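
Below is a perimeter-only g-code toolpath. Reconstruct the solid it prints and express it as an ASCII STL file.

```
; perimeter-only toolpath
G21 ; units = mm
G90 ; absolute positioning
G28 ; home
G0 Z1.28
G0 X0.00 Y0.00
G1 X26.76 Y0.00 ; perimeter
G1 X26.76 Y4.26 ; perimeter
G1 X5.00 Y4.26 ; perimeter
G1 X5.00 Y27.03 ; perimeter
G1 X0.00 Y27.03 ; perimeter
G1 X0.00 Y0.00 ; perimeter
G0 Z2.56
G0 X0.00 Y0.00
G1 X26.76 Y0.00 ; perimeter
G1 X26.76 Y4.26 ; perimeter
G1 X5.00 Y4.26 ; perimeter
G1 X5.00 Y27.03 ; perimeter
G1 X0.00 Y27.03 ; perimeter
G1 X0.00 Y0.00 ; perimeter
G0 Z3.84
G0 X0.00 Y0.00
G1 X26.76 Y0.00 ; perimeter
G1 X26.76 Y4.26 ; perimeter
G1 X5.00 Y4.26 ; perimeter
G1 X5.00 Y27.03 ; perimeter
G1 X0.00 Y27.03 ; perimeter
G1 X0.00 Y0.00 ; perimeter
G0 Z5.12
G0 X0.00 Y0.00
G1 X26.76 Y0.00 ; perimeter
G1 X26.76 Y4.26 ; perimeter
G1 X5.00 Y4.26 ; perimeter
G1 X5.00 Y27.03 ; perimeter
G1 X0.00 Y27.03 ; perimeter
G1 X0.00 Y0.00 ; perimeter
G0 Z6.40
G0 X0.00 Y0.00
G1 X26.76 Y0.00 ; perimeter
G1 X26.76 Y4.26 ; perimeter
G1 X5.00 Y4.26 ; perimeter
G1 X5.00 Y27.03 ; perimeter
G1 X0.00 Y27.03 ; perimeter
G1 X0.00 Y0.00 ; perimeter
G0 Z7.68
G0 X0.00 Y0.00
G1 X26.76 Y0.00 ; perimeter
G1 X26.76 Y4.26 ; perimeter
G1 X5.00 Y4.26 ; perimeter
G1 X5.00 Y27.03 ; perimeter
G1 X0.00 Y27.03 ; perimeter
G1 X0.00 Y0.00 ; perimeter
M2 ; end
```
solid part
  facet normal 0.0000 0.0000 -1.0000
    outer loop
      vertex 26.76 4.26 0.00
      vertex 26.76 0.00 0.00
      vertex 0.00 0.00 0.00
    endloop
  endfacet
  facet normal 0.0000 0.0000 -1.0000
    outer loop
      vertex 5.00 4.26 0.00
      vertex 26.76 4.26 0.00
      vertex 0.00 0.00 0.00
    endloop
  endfacet
  facet normal 0.0000 0.0000 -1.0000
    outer loop
      vertex 5.00 27.03 0.00
      vertex 5.00 4.26 0.00
      vertex 0.00 0.00 0.00
    endloop
  endfacet
  facet normal 0.0000 0.0000 -1.0000
    outer loop
      vertex 0.00 27.03 0.00
      vertex 5.00 27.03 0.00
      vertex 0.00 0.00 0.00
    endloop
  endfacet
  facet normal 0.0000 0.0000 1.0000
    outer loop
      vertex 0.00 0.00 7.68
      vertex 26.76 0.00 7.68
      vertex 26.76 4.26 7.68
    endloop
  endfacet
  facet normal 0.0000 0.0000 1.0000
    outer loop
      vertex 0.00 0.00 7.68
      vertex 26.76 4.26 7.68
      vertex 5.00 4.26 7.68
    endloop
  endfacet
  facet normal 0.0000 0.0000 1.0000
    outer loop
      vertex 0.00 0.00 7.68
      vertex 5.00 4.26 7.68
      vertex 5.00 27.03 7.68
    endloop
  endfacet
  facet normal 0.0000 0.0000 1.0000
    outer loop
      vertex 0.00 0.00 7.68
      vertex 5.00 27.03 7.68
      vertex 0.00 27.03 7.68
    endloop
  endfacet
  facet normal 0.0000 -1.0000 0.0000
    outer loop
      vertex 0.00 0.00 0.00
      vertex 26.76 0.00 0.00
      vertex 26.76 0.00 7.68
    endloop
  endfacet
  facet normal 0.0000 -1.0000 0.0000
    outer loop
      vertex 0.00 0.00 0.00
      vertex 26.76 0.00 7.68
      vertex 0.00 0.00 7.68
    endloop
  endfacet
  facet normal 1.0000 0.0000 0.0000
    outer loop
      vertex 26.76 0.00 0.00
      vertex 26.76 4.26 0.00
      vertex 26.76 4.26 7.68
    endloop
  endfacet
  facet normal 1.0000 0.0000 0.0000
    outer loop
      vertex 26.76 0.00 0.00
      vertex 26.76 4.26 7.68
      vertex 26.76 0.00 7.68
    endloop
  endfacet
  facet normal 0.0000 1.0000 0.0000
    outer loop
      vertex 26.76 4.26 0.00
      vertex 5.00 4.26 0.00
      vertex 5.00 4.26 7.68
    endloop
  endfacet
  facet normal 0.0000 1.0000 0.0000
    outer loop
      vertex 26.76 4.26 0.00
      vertex 5.00 4.26 7.68
      vertex 26.76 4.26 7.68
    endloop
  endfacet
  facet normal 1.0000 0.0000 0.0000
    outer loop
      vertex 5.00 4.26 0.00
      vertex 5.00 27.03 0.00
      vertex 5.00 27.03 7.68
    endloop
  endfacet
  facet normal 1.0000 0.0000 0.0000
    outer loop
      vertex 5.00 4.26 0.00
      vertex 5.00 27.03 7.68
      vertex 5.00 4.26 7.68
    endloop
  endfacet
  facet normal 0.0000 1.0000 0.0000
    outer loop
      vertex 5.00 27.03 0.00
      vertex 0.00 27.03 0.00
      vertex 0.00 27.03 7.68
    endloop
  endfacet
  facet normal 0.0000 1.0000 0.0000
    outer loop
      vertex 5.00 27.03 0.00
      vertex 0.00 27.03 7.68
      vertex 5.00 27.03 7.68
    endloop
  endfacet
  facet normal -1.0000 0.0000 0.0000
    outer loop
      vertex 0.00 27.03 0.00
      vertex 0.00 0.00 0.00
      vertex 0.00 0.00 7.68
    endloop
  endfacet
  facet normal -1.0000 0.0000 0.0000
    outer loop
      vertex 0.00 27.03 0.00
      vertex 0.00 0.00 7.68
      vertex 0.00 27.03 7.68
    endloop
  endfacet
endsolid part

The G0 Z moves step by Δz≈1.28 mm. Every layer's G1 loop is the same polygon, so the solid is a straight extrusion of it from z=0 to z≈7.68. Closing with flat bottom and top caps and triangulating gives 20 facets — an L-shaped prism: outer 26.8 × 27 mm, arm thicknesses ≈ 4.26 mm (horizontal) and 5 mm (vertical), extruded 7.68 mm in z.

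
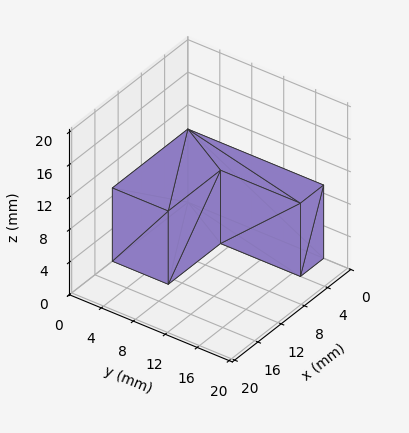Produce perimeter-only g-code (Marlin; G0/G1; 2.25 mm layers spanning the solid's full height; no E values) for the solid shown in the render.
Reading the render: the shape is an L-shaped prism: outer 13 × 17 mm, arm thicknesses ≈ 7 mm (horizontal) and 4 mm (vertical), extruded 9 mm in z (dimensions read to the nearest mm from the axis ticks). For the g-code, the solid's height is divided into equal slices at the stated Δz and each level perimeter traced with G1 moves after a G0 lift.

; perimeter-only toolpath
G21 ; units = mm
G90 ; absolute positioning
G28 ; home
; layer 1
G0 Z2.25
G0 X0.00 Y0.00
G1 X13.00 Y0.00
G1 X13.00 Y7.00
G1 X4.00 Y7.00
G1 X4.00 Y17.00
G1 X0.00 Y17.00
G1 X0.00 Y0.00
; layer 2
G0 Z4.50
G0 X0.00 Y0.00
G1 X13.00 Y0.00
G1 X13.00 Y7.00
G1 X4.00 Y7.00
G1 X4.00 Y17.00
G1 X0.00 Y17.00
G1 X0.00 Y0.00
; layer 3
G0 Z6.75
G0 X0.00 Y0.00
G1 X13.00 Y0.00
G1 X13.00 Y7.00
G1 X4.00 Y7.00
G1 X4.00 Y17.00
G1 X0.00 Y17.00
G1 X0.00 Y0.00
; layer 4
G0 Z9.00
G0 X0.00 Y0.00
G1 X13.00 Y0.00
G1 X13.00 Y7.00
G1 X4.00 Y7.00
G1 X4.00 Y17.00
G1 X0.00 Y17.00
G1 X0.00 Y0.00
M2 ; end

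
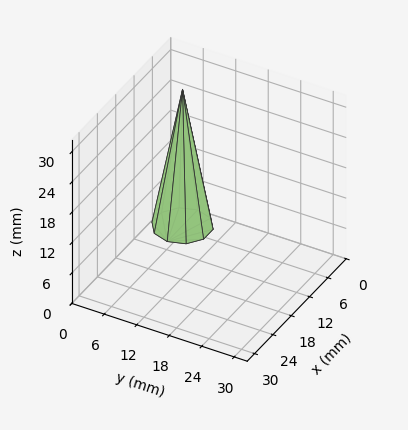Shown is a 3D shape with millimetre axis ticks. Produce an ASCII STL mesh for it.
Reading the render: the shape is a regular 10-sided pyramid, base circumscribed radius ≈ 5 mm, apex at z ≈ 27 mm (dimensions read to the nearest mm from the axis ticks). For the STL, each face is triangulated and given an outward normal.

solid part
  facet normal 0.0000 0.0000 -1.0000
    outer loop
      vertex 6.55 9.76 0.00
      vertex 9.05 7.94 0.00
      vertex 10.00 5.00 0.00
    endloop
  endfacet
  facet normal 0.0000 0.0000 -1.0000
    outer loop
      vertex 3.45 9.76 0.00
      vertex 6.55 9.76 0.00
      vertex 10.00 5.00 0.00
    endloop
  endfacet
  facet normal 0.0000 0.0000 -1.0000
    outer loop
      vertex 0.95 7.94 0.00
      vertex 3.45 9.76 0.00
      vertex 10.00 5.00 0.00
    endloop
  endfacet
  facet normal 0.0000 0.0000 -1.0000
    outer loop
      vertex 0.00 5.00 0.00
      vertex 0.95 7.94 0.00
      vertex 10.00 5.00 0.00
    endloop
  endfacet
  facet normal 0.0000 0.0000 -1.0000
    outer loop
      vertex 0.95 2.06 0.00
      vertex 0.00 5.00 0.00
      vertex 10.00 5.00 0.00
    endloop
  endfacet
  facet normal 0.0000 0.0000 -1.0000
    outer loop
      vertex 3.45 0.24 0.00
      vertex 0.95 2.06 0.00
      vertex 10.00 5.00 0.00
    endloop
  endfacet
  facet normal 0.0000 0.0000 -1.0000
    outer loop
      vertex 6.55 0.24 0.00
      vertex 3.45 0.24 0.00
      vertex 10.00 5.00 0.00
    endloop
  endfacet
  facet normal 0.0000 0.0000 -1.0000
    outer loop
      vertex 9.05 2.06 0.00
      vertex 6.55 0.24 0.00
      vertex 10.00 5.00 0.00
    endloop
  endfacet
  facet normal 0.9371 0.3028 0.1735
    outer loop
      vertex 10.00 5.00 0.00
      vertex 9.05 7.94 0.00
      vertex 5.00 5.00 27.00
    endloop
  endfacet
  facet normal 0.5796 0.7962 0.1736
    outer loop
      vertex 9.05 7.94 0.00
      vertex 6.55 9.76 0.00
      vertex 5.00 5.00 27.00
    endloop
  endfacet
  facet normal 0.0000 0.9848 0.1736
    outer loop
      vertex 6.55 9.76 0.00
      vertex 3.45 9.76 0.00
      vertex 5.00 5.00 27.00
    endloop
  endfacet
  facet normal -0.5796 0.7962 0.1736
    outer loop
      vertex 3.45 9.76 0.00
      vertex 0.95 7.94 0.00
      vertex 5.00 5.00 27.00
    endloop
  endfacet
  facet normal -0.9371 0.3028 0.1735
    outer loop
      vertex 0.95 7.94 0.00
      vertex 0.00 5.00 0.00
      vertex 5.00 5.00 27.00
    endloop
  endfacet
  facet normal -0.9371 -0.3028 0.1735
    outer loop
      vertex 0.00 5.00 0.00
      vertex 0.95 2.06 0.00
      vertex 5.00 5.00 27.00
    endloop
  endfacet
  facet normal -0.5796 -0.7962 0.1736
    outer loop
      vertex 0.95 2.06 0.00
      vertex 3.45 0.24 0.00
      vertex 5.00 5.00 27.00
    endloop
  endfacet
  facet normal 0.0000 -0.9848 0.1736
    outer loop
      vertex 3.45 0.24 0.00
      vertex 6.55 0.24 0.00
      vertex 5.00 5.00 27.00
    endloop
  endfacet
  facet normal 0.5796 -0.7962 0.1736
    outer loop
      vertex 6.55 0.24 0.00
      vertex 9.05 2.06 0.00
      vertex 5.00 5.00 27.00
    endloop
  endfacet
  facet normal 0.9371 -0.3028 0.1735
    outer loop
      vertex 9.05 2.06 0.00
      vertex 10.00 5.00 0.00
      vertex 5.00 5.00 27.00
    endloop
  endfacet
endsolid part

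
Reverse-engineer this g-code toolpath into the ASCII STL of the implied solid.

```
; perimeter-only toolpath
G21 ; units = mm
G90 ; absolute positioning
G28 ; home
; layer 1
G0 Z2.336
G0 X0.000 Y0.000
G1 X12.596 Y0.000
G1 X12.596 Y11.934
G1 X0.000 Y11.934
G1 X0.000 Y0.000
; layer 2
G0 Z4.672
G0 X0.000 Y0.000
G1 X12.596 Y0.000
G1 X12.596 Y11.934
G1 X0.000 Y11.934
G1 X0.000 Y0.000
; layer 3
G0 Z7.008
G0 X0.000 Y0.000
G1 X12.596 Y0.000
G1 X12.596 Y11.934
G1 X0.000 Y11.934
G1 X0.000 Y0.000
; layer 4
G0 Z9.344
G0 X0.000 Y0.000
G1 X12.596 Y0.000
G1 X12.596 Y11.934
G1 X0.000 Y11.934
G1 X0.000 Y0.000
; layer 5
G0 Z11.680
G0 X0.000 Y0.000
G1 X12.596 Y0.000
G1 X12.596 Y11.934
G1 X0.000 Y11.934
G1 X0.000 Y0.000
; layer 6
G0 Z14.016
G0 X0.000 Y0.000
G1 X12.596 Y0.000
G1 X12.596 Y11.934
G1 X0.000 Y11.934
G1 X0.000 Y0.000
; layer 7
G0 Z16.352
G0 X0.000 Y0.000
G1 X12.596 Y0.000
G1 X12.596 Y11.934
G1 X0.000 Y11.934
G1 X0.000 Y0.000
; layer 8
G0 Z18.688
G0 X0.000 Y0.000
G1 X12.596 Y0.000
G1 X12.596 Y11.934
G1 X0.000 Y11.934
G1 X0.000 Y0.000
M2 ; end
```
solid part
  facet normal 0.0000 0.0000 -1.0000
    outer loop
      vertex 12.596 11.934 0.000
      vertex 12.596 0.000 0.000
      vertex 0.000 0.000 0.000
    endloop
  endfacet
  facet normal 0.0000 0.0000 -1.0000
    outer loop
      vertex 0.000 11.934 0.000
      vertex 12.596 11.934 0.000
      vertex 0.000 0.000 0.000
    endloop
  endfacet
  facet normal 0.0000 0.0000 1.0000
    outer loop
      vertex 0.000 0.000 18.688
      vertex 12.596 0.000 18.688
      vertex 12.596 11.934 18.688
    endloop
  endfacet
  facet normal 0.0000 0.0000 1.0000
    outer loop
      vertex 0.000 0.000 18.688
      vertex 12.596 11.934 18.688
      vertex 0.000 11.934 18.688
    endloop
  endfacet
  facet normal 0.0000 -1.0000 0.0000
    outer loop
      vertex 0.000 0.000 0.000
      vertex 12.596 0.000 0.000
      vertex 12.596 0.000 18.688
    endloop
  endfacet
  facet normal 0.0000 -1.0000 0.0000
    outer loop
      vertex 0.000 0.000 0.000
      vertex 12.596 0.000 18.688
      vertex 0.000 0.000 18.688
    endloop
  endfacet
  facet normal 0.0000 1.0000 0.0000
    outer loop
      vertex 12.596 11.934 18.688
      vertex 12.596 11.934 0.000
      vertex 0.000 11.934 0.000
    endloop
  endfacet
  facet normal 0.0000 1.0000 0.0000
    outer loop
      vertex 0.000 11.934 18.688
      vertex 12.596 11.934 18.688
      vertex 0.000 11.934 0.000
    endloop
  endfacet
  facet normal -1.0000 0.0000 0.0000
    outer loop
      vertex 0.000 11.934 18.688
      vertex 0.000 11.934 0.000
      vertex 0.000 0.000 0.000
    endloop
  endfacet
  facet normal -1.0000 0.0000 0.0000
    outer loop
      vertex 0.000 0.000 18.688
      vertex 0.000 11.934 18.688
      vertex 0.000 0.000 0.000
    endloop
  endfacet
  facet normal 1.0000 0.0000 0.0000
    outer loop
      vertex 12.596 0.000 0.000
      vertex 12.596 11.934 0.000
      vertex 12.596 11.934 18.688
    endloop
  endfacet
  facet normal 1.0000 0.0000 0.0000
    outer loop
      vertex 12.596 0.000 0.000
      vertex 12.596 11.934 18.688
      vertex 12.596 0.000 18.688
    endloop
  endfacet
endsolid part

The G0 Z moves step by Δz≈2.336 mm. Every layer's G1 loop is the same polygon, so the solid is a straight extrusion of it from z=0 to z≈18.7. Closing with flat bottom and top caps and triangulating gives 12 facets — a rectangular box, roughly 12.6 × 11.9 mm footprint and 18.7 mm tall.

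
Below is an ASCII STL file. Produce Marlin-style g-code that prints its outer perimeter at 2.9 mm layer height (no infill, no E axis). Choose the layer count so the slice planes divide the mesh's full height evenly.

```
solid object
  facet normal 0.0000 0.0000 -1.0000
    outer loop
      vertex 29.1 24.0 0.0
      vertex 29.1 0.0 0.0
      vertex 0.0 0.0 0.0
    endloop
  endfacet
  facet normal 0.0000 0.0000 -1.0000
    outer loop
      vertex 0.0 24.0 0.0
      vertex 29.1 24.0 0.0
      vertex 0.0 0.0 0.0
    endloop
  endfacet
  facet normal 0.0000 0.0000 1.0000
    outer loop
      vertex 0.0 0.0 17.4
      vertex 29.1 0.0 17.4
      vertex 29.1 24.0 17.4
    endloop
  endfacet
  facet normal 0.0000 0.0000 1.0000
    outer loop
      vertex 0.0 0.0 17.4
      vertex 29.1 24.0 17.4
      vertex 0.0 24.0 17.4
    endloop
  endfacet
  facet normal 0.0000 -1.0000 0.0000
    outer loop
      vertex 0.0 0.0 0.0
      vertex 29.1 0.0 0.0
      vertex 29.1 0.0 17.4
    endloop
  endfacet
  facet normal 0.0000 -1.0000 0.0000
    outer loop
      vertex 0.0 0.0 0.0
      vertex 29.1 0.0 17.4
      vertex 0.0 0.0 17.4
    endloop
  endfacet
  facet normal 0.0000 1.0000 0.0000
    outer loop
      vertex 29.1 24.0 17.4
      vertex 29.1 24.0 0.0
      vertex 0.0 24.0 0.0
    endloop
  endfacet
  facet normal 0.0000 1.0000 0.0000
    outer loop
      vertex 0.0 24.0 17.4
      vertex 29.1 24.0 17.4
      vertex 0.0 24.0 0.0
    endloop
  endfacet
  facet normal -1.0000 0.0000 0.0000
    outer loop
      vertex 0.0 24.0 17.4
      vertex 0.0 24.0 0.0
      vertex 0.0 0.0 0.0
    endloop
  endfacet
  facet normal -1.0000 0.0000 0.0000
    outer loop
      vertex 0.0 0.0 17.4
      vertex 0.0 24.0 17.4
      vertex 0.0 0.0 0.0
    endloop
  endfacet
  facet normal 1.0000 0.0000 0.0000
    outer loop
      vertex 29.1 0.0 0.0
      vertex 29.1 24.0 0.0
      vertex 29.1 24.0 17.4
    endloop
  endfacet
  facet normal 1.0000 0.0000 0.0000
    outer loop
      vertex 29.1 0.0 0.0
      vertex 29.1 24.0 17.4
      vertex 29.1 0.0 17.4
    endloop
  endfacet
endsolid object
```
; perimeter-only toolpath
G21 ; units = mm
G90 ; absolute positioning
G28 ; home
; layer 1
G0 Z2.9
G0 X0.0 Y0.0
G1 X29.1 Y0.0
G1 X29.1 Y24.0
G1 X0.0 Y24.0
G1 X0.0 Y0.0
; layer 2
G0 Z5.8
G0 X0.0 Y0.0
G1 X29.1 Y0.0
G1 X29.1 Y24.0
G1 X0.0 Y24.0
G1 X0.0 Y0.0
; layer 3
G0 Z8.7
G0 X0.0 Y0.0
G1 X29.1 Y0.0
G1 X29.1 Y24.0
G1 X0.0 Y24.0
G1 X0.0 Y0.0
; layer 4
G0 Z11.6
G0 X0.0 Y0.0
G1 X29.1 Y0.0
G1 X29.1 Y24.0
G1 X0.0 Y24.0
G1 X0.0 Y0.0
; layer 5
G0 Z14.5
G0 X0.0 Y0.0
G1 X29.1 Y0.0
G1 X29.1 Y24.0
G1 X0.0 Y24.0
G1 X0.0 Y0.0
; layer 6
G0 Z17.4
G0 X0.0 Y0.0
G1 X29.1 Y0.0
G1 X29.1 Y24.0
G1 X0.0 Y24.0
G1 X0.0 Y0.0
M2 ; end

The solid is a rectangular box, roughly 29.1 × 24 mm footprint and 17.4 mm tall. Slicing at Δz = 2.9 mm — 6 equal slices spanning the solid's height, so layer i sits at z = i·h/6 — gives 6 non-empty perimeters. Each is a 4-segment closed polygon; G0 lifts to the layer z and rapids to the start vertex, then G1 traces the edges.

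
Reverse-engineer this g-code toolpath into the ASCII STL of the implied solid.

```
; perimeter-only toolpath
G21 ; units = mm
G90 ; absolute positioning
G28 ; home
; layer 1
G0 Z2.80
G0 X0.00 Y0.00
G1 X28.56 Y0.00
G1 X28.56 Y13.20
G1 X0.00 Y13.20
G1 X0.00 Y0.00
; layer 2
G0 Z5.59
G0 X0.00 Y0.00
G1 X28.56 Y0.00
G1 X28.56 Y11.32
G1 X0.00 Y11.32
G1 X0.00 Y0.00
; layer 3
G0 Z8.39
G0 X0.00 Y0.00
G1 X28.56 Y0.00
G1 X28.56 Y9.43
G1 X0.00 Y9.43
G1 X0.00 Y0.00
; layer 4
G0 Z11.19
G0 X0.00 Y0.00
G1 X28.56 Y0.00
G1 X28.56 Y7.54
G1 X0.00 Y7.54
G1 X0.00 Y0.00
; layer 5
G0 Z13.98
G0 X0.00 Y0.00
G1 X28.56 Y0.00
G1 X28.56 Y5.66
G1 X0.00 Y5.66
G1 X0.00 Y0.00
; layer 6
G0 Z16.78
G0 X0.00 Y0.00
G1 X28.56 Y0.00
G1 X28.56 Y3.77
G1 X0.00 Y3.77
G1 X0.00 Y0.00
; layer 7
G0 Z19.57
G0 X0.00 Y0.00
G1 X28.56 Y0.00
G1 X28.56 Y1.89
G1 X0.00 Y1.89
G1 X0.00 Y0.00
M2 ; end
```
solid part
  facet normal 0.0000 0.0000 -1.0000
    outer loop
      vertex 28.56 15.09 0.00
      vertex 28.56 0.00 0.00
      vertex 0.00 0.00 0.00
    endloop
  endfacet
  facet normal 0.0000 0.0000 -1.0000
    outer loop
      vertex 0.00 15.09 0.00
      vertex 28.56 15.09 0.00
      vertex 0.00 0.00 0.00
    endloop
  endfacet
  facet normal 0.0000 -1.0000 0.0000
    outer loop
      vertex 0.00 0.00 0.00
      vertex 28.56 0.00 0.00
      vertex 28.56 0.00 22.37
    endloop
  endfacet
  facet normal 0.0000 -1.0000 0.0000
    outer loop
      vertex 0.00 0.00 0.00
      vertex 28.56 0.00 22.37
      vertex 0.00 0.00 22.37
    endloop
  endfacet
  facet normal 0.0000 0.8290 0.5592
    outer loop
      vertex 0.00 0.00 22.37
      vertex 28.56 0.00 22.37
      vertex 28.56 15.09 0.00
    endloop
  endfacet
  facet normal 0.0000 0.8290 0.5592
    outer loop
      vertex 0.00 0.00 22.37
      vertex 28.56 15.09 0.00
      vertex 0.00 15.09 0.00
    endloop
  endfacet
  facet normal -1.0000 0.0000 0.0000
    outer loop
      vertex 0.00 0.00 22.37
      vertex 0.00 15.09 0.00
      vertex 0.00 0.00 0.00
    endloop
  endfacet
  facet normal 1.0000 0.0000 0.0000
    outer loop
      vertex 28.56 0.00 0.00
      vertex 28.56 15.09 0.00
      vertex 28.56 0.00 22.37
    endloop
  endfacet
endsolid part

The G0 Z moves step by Δz≈2.80 mm. The G1 loops shrink linearly with z, so the solid tapers from its base footprint up to z≈22.4. Closing with a flat bottom cap and the tapered top and triangulating gives 8 facets — a wedge (ramp): 28.6 × 15.1 mm base, rising to 22.4 mm along the y=0 edge and sloping linearly to z=0 at y=15.1.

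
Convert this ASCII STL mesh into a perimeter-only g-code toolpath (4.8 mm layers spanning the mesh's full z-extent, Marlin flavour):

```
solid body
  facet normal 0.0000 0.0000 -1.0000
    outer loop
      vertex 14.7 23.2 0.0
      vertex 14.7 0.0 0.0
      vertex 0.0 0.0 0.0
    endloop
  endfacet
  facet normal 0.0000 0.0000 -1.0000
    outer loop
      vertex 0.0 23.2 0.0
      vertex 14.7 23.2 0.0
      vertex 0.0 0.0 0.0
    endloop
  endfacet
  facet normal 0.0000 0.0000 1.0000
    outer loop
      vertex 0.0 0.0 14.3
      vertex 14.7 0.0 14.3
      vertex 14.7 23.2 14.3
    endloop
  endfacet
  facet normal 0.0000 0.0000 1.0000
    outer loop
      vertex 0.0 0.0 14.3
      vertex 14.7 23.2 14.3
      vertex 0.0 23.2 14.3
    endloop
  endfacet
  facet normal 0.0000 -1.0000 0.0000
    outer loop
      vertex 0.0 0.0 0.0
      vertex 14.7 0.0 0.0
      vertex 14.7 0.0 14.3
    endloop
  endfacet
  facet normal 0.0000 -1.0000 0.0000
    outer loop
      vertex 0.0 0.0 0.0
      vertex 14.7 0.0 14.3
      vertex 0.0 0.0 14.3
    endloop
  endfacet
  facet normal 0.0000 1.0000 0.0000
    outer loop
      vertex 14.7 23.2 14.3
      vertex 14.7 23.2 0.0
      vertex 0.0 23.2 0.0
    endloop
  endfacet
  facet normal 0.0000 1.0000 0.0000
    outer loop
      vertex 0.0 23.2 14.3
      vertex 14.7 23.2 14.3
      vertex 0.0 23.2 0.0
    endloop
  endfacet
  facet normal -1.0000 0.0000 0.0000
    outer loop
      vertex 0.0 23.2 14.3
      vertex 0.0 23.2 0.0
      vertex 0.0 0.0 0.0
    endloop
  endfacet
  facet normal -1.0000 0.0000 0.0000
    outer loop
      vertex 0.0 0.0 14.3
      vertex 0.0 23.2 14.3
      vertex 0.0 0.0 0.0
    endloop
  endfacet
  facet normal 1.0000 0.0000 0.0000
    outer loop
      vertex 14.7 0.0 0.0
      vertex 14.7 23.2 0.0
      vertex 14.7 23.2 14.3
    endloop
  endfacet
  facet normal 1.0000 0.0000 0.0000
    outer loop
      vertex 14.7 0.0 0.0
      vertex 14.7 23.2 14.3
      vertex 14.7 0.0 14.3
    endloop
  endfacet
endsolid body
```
; perimeter-only toolpath
G21 ; units = mm
G90 ; absolute positioning
G28 ; home
; layer 1
G0 Z4.8
G0 X0.0 Y0.0
G1 X14.7 Y0.0
G1 X14.7 Y23.2
G1 X0.0 Y23.2
G1 X0.0 Y0.0
; layer 2
G0 Z9.5
G0 X0.0 Y0.0
G1 X14.7 Y0.0
G1 X14.7 Y23.2
G1 X0.0 Y23.2
G1 X0.0 Y0.0
; layer 3
G0 Z14.3
G0 X0.0 Y0.0
G1 X14.7 Y0.0
G1 X14.7 Y23.2
G1 X0.0 Y23.2
G1 X0.0 Y0.0
M2 ; end

The solid is a rectangular box, roughly 14.7 × 23.2 mm footprint and 14.3 mm tall. Slicing at Δz = 4.8 mm — 3 equal slices spanning the solid's height, so layer i sits at z = i·h/3 — gives 3 non-empty perimeters. Each is a 4-segment closed polygon; G0 lifts to the layer z and rapids to the start vertex, then G1 traces the edges.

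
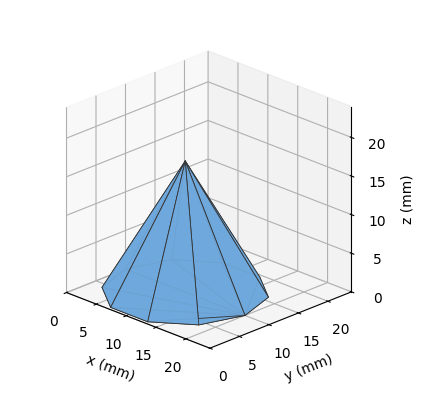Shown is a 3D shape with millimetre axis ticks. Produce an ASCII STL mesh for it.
Reading the render: the shape is a regular 10-sided pyramid, base circumscribed radius ≈ 10 mm, apex at z ≈ 17 mm (dimensions read to the nearest mm from the axis ticks). For the STL, each face is triangulated and given an outward normal.

solid part
  facet normal 0.0000 0.0000 -1.0000
    outer loop
      vertex 13.1 19.5 0.0
      vertex 18.1 15.9 0.0
      vertex 20.0 10.0 0.0
    endloop
  endfacet
  facet normal 0.0000 0.0000 -1.0000
    outer loop
      vertex 6.9 19.5 0.0
      vertex 13.1 19.5 0.0
      vertex 20.0 10.0 0.0
    endloop
  endfacet
  facet normal 0.0000 0.0000 -1.0000
    outer loop
      vertex 1.9 15.9 0.0
      vertex 6.9 19.5 0.0
      vertex 20.0 10.0 0.0
    endloop
  endfacet
  facet normal 0.0000 0.0000 -1.0000
    outer loop
      vertex 0.0 10.0 0.0
      vertex 1.9 15.9 0.0
      vertex 20.0 10.0 0.0
    endloop
  endfacet
  facet normal 0.0000 0.0000 -1.0000
    outer loop
      vertex 1.9 4.1 0.0
      vertex 0.0 10.0 0.0
      vertex 20.0 10.0 0.0
    endloop
  endfacet
  facet normal 0.0000 0.0000 -1.0000
    outer loop
      vertex 6.9 0.5 0.0
      vertex 1.9 4.1 0.0
      vertex 20.0 10.0 0.0
    endloop
  endfacet
  facet normal 0.0000 0.0000 -1.0000
    outer loop
      vertex 13.1 0.5 0.0
      vertex 6.9 0.5 0.0
      vertex 20.0 10.0 0.0
    endloop
  endfacet
  facet normal 0.0000 0.0000 -1.0000
    outer loop
      vertex 18.1 4.1 0.0
      vertex 13.1 0.5 0.0
      vertex 20.0 10.0 0.0
    endloop
  endfacet
  facet normal 0.8305 0.2675 0.4885
    outer loop
      vertex 20.0 10.0 0.0
      vertex 18.1 15.9 0.0
      vertex 10.0 10.0 17.0
    endloop
  endfacet
  facet normal 0.5098 0.7081 0.4886
    outer loop
      vertex 18.1 15.9 0.0
      vertex 13.1 19.5 0.0
      vertex 10.0 10.0 17.0
    endloop
  endfacet
  facet normal 0.0000 0.8729 0.4878
    outer loop
      vertex 13.1 19.5 0.0
      vertex 6.9 19.5 0.0
      vertex 10.0 10.0 17.0
    endloop
  endfacet
  facet normal -0.5098 0.7081 0.4886
    outer loop
      vertex 6.9 19.5 0.0
      vertex 1.9 15.9 0.0
      vertex 10.0 10.0 17.0
    endloop
  endfacet
  facet normal -0.8305 0.2675 0.4885
    outer loop
      vertex 1.9 15.9 0.0
      vertex 0.0 10.0 0.0
      vertex 10.0 10.0 17.0
    endloop
  endfacet
  facet normal -0.8305 -0.2675 0.4885
    outer loop
      vertex 0.0 10.0 0.0
      vertex 1.9 4.1 0.0
      vertex 10.0 10.0 17.0
    endloop
  endfacet
  facet normal -0.5098 -0.7081 0.4886
    outer loop
      vertex 1.9 4.1 0.0
      vertex 6.9 0.5 0.0
      vertex 10.0 10.0 17.0
    endloop
  endfacet
  facet normal 0.0000 -0.8729 0.4878
    outer loop
      vertex 6.9 0.5 0.0
      vertex 13.1 0.5 0.0
      vertex 10.0 10.0 17.0
    endloop
  endfacet
  facet normal 0.5098 -0.7081 0.4886
    outer loop
      vertex 13.1 0.5 0.0
      vertex 18.1 4.1 0.0
      vertex 10.0 10.0 17.0
    endloop
  endfacet
  facet normal 0.8305 -0.2675 0.4885
    outer loop
      vertex 18.1 4.1 0.0
      vertex 20.0 10.0 0.0
      vertex 10.0 10.0 17.0
    endloop
  endfacet
endsolid part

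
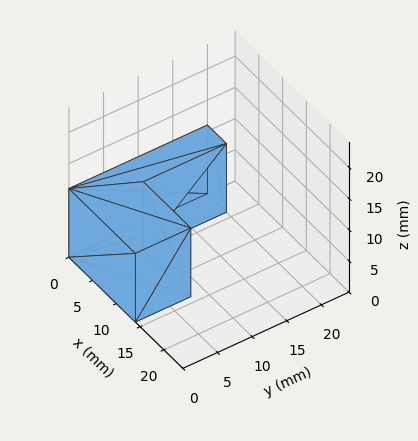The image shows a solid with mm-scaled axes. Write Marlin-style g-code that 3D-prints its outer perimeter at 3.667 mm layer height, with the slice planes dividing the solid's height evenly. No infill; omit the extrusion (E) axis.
Reading the render: the shape is an L-shaped prism: outer 14 × 20 mm, arm thicknesses ≈ 8 mm (horizontal) and 4 mm (vertical), extruded 11 mm in z (dimensions read to the nearest mm from the axis ticks). For the g-code, the solid's height is divided into equal slices at the stated Δz and each level perimeter traced with G1 moves after a G0 lift.

; perimeter-only toolpath
G21 ; units = mm
G90 ; absolute positioning
G28 ; home
; layer 1
G0 Z3.667
G0 X0.000 Y0.000
G1 X14.000 Y0.000
G1 X14.000 Y8.000
G1 X4.000 Y8.000
G1 X4.000 Y20.000
G1 X0.000 Y20.000
G1 X0.000 Y0.000
; layer 2
G0 Z7.333
G0 X0.000 Y0.000
G1 X14.000 Y0.000
G1 X14.000 Y8.000
G1 X4.000 Y8.000
G1 X4.000 Y20.000
G1 X0.000 Y20.000
G1 X0.000 Y0.000
; layer 3
G0 Z11.000
G0 X0.000 Y0.000
G1 X14.000 Y0.000
G1 X14.000 Y8.000
G1 X4.000 Y8.000
G1 X4.000 Y20.000
G1 X0.000 Y20.000
G1 X0.000 Y0.000
M2 ; end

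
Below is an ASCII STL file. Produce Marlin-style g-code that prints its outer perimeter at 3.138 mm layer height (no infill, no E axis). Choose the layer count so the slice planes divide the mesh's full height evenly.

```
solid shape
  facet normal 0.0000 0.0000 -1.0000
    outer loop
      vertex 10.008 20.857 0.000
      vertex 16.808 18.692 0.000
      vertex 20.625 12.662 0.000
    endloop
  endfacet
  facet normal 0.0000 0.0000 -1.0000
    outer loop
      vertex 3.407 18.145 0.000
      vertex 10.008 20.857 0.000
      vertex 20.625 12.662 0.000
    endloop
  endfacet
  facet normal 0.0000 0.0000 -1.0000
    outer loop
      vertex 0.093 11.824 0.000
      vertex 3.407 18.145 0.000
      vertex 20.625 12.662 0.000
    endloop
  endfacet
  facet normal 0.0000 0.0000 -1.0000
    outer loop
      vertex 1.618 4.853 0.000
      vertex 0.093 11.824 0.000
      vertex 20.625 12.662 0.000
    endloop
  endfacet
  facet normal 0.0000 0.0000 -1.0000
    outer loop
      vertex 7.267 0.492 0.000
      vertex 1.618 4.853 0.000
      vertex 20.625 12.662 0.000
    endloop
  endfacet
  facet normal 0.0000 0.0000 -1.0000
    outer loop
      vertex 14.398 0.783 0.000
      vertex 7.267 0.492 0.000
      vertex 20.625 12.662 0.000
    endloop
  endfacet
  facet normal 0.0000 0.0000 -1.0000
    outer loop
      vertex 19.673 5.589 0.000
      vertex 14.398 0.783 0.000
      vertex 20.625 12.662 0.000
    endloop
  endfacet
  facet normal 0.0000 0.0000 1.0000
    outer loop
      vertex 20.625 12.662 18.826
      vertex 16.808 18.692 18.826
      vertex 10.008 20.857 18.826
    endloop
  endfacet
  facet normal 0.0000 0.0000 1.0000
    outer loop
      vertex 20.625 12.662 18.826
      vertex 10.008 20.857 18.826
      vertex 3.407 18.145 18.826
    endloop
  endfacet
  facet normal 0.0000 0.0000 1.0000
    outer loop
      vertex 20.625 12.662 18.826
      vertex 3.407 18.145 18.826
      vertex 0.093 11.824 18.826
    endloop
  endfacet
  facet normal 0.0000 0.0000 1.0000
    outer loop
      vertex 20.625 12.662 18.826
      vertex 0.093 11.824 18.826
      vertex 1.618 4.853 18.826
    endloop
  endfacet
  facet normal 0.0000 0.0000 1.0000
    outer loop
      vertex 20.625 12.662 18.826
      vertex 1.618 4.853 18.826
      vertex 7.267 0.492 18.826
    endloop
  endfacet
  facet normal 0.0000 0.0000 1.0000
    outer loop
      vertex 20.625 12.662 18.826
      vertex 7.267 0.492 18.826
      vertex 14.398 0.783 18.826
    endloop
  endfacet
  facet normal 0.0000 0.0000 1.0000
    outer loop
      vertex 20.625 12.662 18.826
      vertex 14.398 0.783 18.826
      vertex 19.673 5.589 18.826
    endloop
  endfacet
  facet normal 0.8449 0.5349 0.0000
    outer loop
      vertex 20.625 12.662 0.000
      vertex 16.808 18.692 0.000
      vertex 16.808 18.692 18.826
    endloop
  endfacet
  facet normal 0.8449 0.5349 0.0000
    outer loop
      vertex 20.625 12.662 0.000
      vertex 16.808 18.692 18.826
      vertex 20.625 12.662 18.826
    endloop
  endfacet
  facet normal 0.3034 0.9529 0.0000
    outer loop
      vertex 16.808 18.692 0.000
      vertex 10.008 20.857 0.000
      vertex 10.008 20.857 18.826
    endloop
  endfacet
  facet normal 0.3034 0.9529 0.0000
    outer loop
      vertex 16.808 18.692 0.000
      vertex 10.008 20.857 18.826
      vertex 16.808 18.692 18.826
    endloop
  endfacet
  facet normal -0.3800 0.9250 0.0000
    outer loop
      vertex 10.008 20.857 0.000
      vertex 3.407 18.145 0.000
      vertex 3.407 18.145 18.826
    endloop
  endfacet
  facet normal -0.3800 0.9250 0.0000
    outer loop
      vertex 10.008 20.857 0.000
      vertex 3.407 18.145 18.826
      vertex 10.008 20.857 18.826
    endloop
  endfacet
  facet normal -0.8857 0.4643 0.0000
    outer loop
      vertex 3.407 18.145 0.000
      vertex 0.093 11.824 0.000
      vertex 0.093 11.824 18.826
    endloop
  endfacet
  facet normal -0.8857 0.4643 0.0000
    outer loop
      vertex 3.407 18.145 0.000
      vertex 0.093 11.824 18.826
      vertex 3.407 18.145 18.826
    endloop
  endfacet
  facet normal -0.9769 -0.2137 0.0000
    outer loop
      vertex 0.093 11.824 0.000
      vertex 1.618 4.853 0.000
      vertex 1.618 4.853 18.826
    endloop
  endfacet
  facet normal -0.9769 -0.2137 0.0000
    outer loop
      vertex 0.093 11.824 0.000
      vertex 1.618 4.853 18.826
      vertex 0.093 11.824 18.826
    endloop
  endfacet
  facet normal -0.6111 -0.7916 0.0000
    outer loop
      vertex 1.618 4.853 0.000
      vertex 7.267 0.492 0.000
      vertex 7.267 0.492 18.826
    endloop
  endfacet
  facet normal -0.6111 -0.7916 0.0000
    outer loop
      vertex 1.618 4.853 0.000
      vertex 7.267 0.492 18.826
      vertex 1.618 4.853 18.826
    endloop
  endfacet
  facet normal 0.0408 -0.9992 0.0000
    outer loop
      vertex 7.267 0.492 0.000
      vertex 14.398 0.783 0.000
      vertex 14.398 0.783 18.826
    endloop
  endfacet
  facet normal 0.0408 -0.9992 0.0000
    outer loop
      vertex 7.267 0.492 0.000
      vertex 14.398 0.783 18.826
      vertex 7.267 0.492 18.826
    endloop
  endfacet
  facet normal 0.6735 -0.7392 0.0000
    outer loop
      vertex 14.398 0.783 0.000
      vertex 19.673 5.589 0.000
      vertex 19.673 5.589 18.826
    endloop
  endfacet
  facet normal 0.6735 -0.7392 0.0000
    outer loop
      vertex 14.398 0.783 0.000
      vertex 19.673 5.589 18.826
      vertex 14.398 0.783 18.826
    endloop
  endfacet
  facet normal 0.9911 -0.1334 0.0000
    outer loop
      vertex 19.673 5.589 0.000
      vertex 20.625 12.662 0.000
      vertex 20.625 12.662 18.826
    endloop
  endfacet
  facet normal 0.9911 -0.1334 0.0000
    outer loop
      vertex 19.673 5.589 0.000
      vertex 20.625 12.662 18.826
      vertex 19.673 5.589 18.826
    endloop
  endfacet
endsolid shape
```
; perimeter-only toolpath
G21 ; units = mm
G90 ; absolute positioning
G28 ; home
; layer 1
G0 Z3.138
G0 X20.625 Y12.662
G1 X16.808 Y18.692
G1 X10.008 Y20.857
G1 X3.407 Y18.145
G1 X0.093 Y11.824
G1 X1.618 Y4.853
G1 X7.267 Y0.492
G1 X14.398 Y0.783
G1 X19.673 Y5.589
G1 X20.625 Y12.662
; layer 2
G0 Z6.275
G0 X20.625 Y12.662
G1 X16.808 Y18.692
G1 X10.008 Y20.857
G1 X3.407 Y18.145
G1 X0.093 Y11.824
G1 X1.618 Y4.853
G1 X7.267 Y0.492
G1 X14.398 Y0.783
G1 X19.673 Y5.589
G1 X20.625 Y12.662
; layer 3
G0 Z9.413
G0 X20.625 Y12.662
G1 X16.808 Y18.692
G1 X10.008 Y20.857
G1 X3.407 Y18.145
G1 X0.093 Y11.824
G1 X1.618 Y4.853
G1 X7.267 Y0.492
G1 X14.398 Y0.783
G1 X19.673 Y5.589
G1 X20.625 Y12.662
; layer 4
G0 Z12.551
G0 X20.625 Y12.662
G1 X16.808 Y18.692
G1 X10.008 Y20.857
G1 X3.407 Y18.145
G1 X0.093 Y11.824
G1 X1.618 Y4.853
G1 X7.267 Y0.492
G1 X14.398 Y0.783
G1 X19.673 Y5.589
G1 X20.625 Y12.662
; layer 5
G0 Z15.688
G0 X20.625 Y12.662
G1 X16.808 Y18.692
G1 X10.008 Y20.857
G1 X3.407 Y18.145
G1 X0.093 Y11.824
G1 X1.618 Y4.853
G1 X7.267 Y0.492
G1 X14.398 Y0.783
G1 X19.673 Y5.589
G1 X20.625 Y12.662
; layer 6
G0 Z18.826
G0 X20.625 Y12.662
G1 X16.808 Y18.692
G1 X10.008 Y20.857
G1 X3.407 Y18.145
G1 X0.093 Y11.824
G1 X1.618 Y4.853
G1 X7.267 Y0.492
G1 X14.398 Y0.783
G1 X19.673 Y5.589
G1 X20.625 Y12.662
M2 ; end

The solid is a regular 9-sided prism (a cylinder approximated with 9 flat sides), circumscribed radius ≈ 10.4 mm, height ≈ 18.8 mm. Slicing at Δz = 3.138 mm — 6 equal slices spanning the solid's height, so layer i sits at z = i·h/6 — gives 6 non-empty perimeters. Each is a 9-segment closed polygon; G0 lifts to the layer z and rapids to the start vertex, then G1 traces the edges.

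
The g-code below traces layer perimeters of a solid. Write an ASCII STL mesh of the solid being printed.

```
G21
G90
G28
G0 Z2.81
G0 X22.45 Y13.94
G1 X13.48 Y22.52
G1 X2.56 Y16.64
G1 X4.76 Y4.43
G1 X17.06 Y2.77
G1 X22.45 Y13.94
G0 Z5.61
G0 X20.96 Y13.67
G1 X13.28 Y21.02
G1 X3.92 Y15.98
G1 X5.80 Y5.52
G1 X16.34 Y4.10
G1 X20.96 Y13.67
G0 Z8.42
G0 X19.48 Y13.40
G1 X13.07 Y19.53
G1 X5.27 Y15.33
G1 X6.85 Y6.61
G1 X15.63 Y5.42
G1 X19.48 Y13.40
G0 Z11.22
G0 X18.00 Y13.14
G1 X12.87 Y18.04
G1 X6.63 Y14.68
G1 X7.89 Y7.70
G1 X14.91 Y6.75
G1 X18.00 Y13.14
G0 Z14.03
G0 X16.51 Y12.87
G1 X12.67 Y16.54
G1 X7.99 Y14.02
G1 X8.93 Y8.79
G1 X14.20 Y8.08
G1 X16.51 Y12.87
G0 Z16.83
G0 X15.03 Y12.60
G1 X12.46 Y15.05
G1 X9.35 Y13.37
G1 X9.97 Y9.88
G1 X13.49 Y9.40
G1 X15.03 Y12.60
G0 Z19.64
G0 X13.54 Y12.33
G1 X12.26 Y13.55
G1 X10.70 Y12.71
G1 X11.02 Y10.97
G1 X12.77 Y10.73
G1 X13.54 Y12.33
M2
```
solid part
  facet normal 0.0000 0.0000 -1.0000
    outer loop
      vertex 1.20 17.29 0.00
      vertex 13.68 24.01 0.00
      vertex 23.93 14.21 0.00
    endloop
  endfacet
  facet normal 0.0000 0.0000 -1.0000
    outer loop
      vertex 3.72 3.34 0.00
      vertex 1.20 17.29 0.00
      vertex 23.93 14.21 0.00
    endloop
  endfacet
  facet normal 0.0000 0.0000 -1.0000
    outer loop
      vertex 17.77 1.44 0.00
      vertex 3.72 3.34 0.00
      vertex 23.93 14.21 0.00
    endloop
  endfacet
  facet normal 0.6337 0.6628 0.3987
    outer loop
      vertex 23.93 14.21 0.00
      vertex 13.68 24.01 0.00
      vertex 12.06 12.06 22.44
    endloop
  endfacet
  facet normal -0.4348 0.8075 0.3986
    outer loop
      vertex 13.68 24.01 0.00
      vertex 1.20 17.29 0.00
      vertex 12.06 12.06 22.44
    endloop
  endfacet
  facet normal -0.9025 -0.1630 0.3988
    outer loop
      vertex 1.20 17.29 0.00
      vertex 3.72 3.34 0.00
      vertex 12.06 12.06 22.44
    endloop
  endfacet
  facet normal -0.1229 -0.9088 0.3988
    outer loop
      vertex 3.72 3.34 0.00
      vertex 17.77 1.44 0.00
      vertex 12.06 12.06 22.44
    endloop
  endfacet
  facet normal 0.8260 -0.3984 0.3987
    outer loop
      vertex 17.77 1.44 0.00
      vertex 23.93 14.21 0.00
      vertex 12.06 12.06 22.44
    endloop
  endfacet
endsolid part

The G0 Z moves step by Δz≈2.81 mm. The G1 loops shrink linearly with z, so the solid tapers from its base footprint up to z≈22.4. Closing with a flat bottom cap and the tapered top and triangulating gives 8 facets — a regular 5-sided pyramid, base circumscribed radius ≈ 12.1 mm, apex at z ≈ 22.4 mm.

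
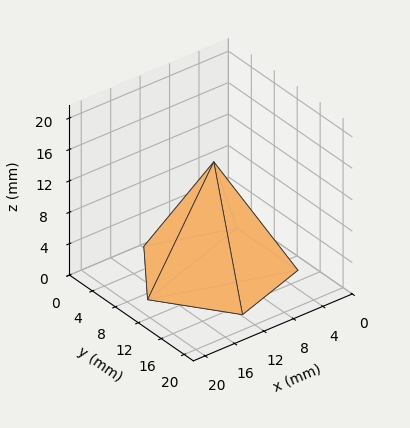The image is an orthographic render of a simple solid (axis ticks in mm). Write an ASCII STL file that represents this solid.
Reading the render: the shape is a regular 5-sided pyramid, base circumscribed radius ≈ 9 mm, apex at z ≈ 14 mm (dimensions read to the nearest mm from the axis ticks). For the STL, each face is triangulated and given an outward normal.

solid part
  facet normal 0.0000 0.0000 -1.0000
    outer loop
      vertex 1.7 14.3 0.0
      vertex 11.8 17.6 0.0
      vertex 18.0 9.0 0.0
    endloop
  endfacet
  facet normal 0.0000 0.0000 -1.0000
    outer loop
      vertex 1.7 3.7 0.0
      vertex 1.7 14.3 0.0
      vertex 18.0 9.0 0.0
    endloop
  endfacet
  facet normal 0.0000 0.0000 -1.0000
    outer loop
      vertex 11.8 0.4 0.0
      vertex 1.7 3.7 0.0
      vertex 18.0 9.0 0.0
    endloop
  endfacet
  facet normal 0.7193 0.5185 0.4624
    outer loop
      vertex 18.0 9.0 0.0
      vertex 11.8 17.6 0.0
      vertex 9.0 9.0 14.0
    endloop
  endfacet
  facet normal -0.2753 0.8427 0.4626
    outer loop
      vertex 11.8 17.6 0.0
      vertex 1.7 14.3 0.0
      vertex 9.0 9.0 14.0
    endloop
  endfacet
  facet normal -0.8867 0.0000 0.4623
    outer loop
      vertex 1.7 14.3 0.0
      vertex 1.7 3.7 0.0
      vertex 9.0 9.0 14.0
    endloop
  endfacet
  facet normal -0.2753 -0.8427 0.4626
    outer loop
      vertex 1.7 3.7 0.0
      vertex 11.8 0.4 0.0
      vertex 9.0 9.0 14.0
    endloop
  endfacet
  facet normal 0.7193 -0.5185 0.4624
    outer loop
      vertex 11.8 0.4 0.0
      vertex 18.0 9.0 0.0
      vertex 9.0 9.0 14.0
    endloop
  endfacet
endsolid part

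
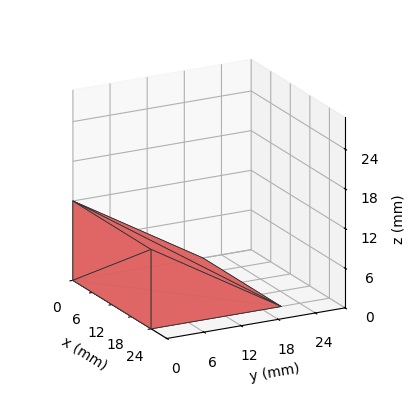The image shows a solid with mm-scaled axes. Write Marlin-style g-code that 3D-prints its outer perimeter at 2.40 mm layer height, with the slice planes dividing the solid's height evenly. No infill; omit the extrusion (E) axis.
Reading the render: the shape is a wedge (ramp): 24 × 21 mm base, rising to 12 mm along the y=0 edge and sloping linearly to z=0 at y=21 (dimensions read to the nearest mm from the axis ticks). For the g-code, the solid's height is divided into equal slices at the stated Δz and each level perimeter traced with G1 moves after a G0 lift.

; perimeter-only toolpath
G21 ; units = mm
G90 ; absolute positioning
G28 ; home
; layer 1
G0 Z2.40
G0 X0.00 Y0.00
G1 X24.00 Y0.00
G1 X24.00 Y16.80
G1 X0.00 Y16.80
G1 X0.00 Y0.00
; layer 2
G0 Z4.80
G0 X0.00 Y0.00
G1 X24.00 Y0.00
G1 X24.00 Y12.60
G1 X0.00 Y12.60
G1 X0.00 Y0.00
; layer 3
G0 Z7.20
G0 X0.00 Y0.00
G1 X24.00 Y0.00
G1 X24.00 Y8.40
G1 X0.00 Y8.40
G1 X0.00 Y0.00
; layer 4
G0 Z9.60
G0 X0.00 Y0.00
G1 X24.00 Y0.00
G1 X24.00 Y4.20
G1 X0.00 Y4.20
G1 X0.00 Y0.00
M2 ; end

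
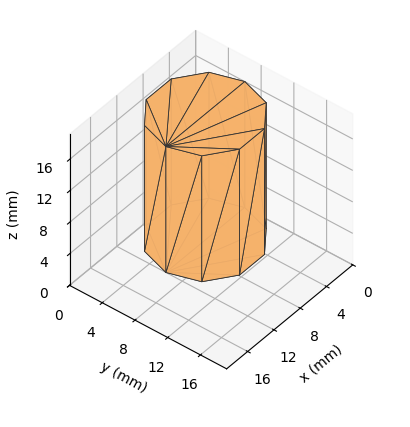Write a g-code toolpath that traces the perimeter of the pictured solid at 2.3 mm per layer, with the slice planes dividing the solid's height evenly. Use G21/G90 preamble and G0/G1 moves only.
Reading the render: the shape is a regular 10-sided prism (a cylinder approximated with 10 flat sides), circumscribed radius ≈ 6 mm, height ≈ 16 mm (dimensions read to the nearest mm from the axis ticks). For the g-code, the solid's height is divided into equal slices at the stated Δz and each level perimeter traced with G1 moves after a G0 lift.

; perimeter-only toolpath
G21 ; units = mm
G90 ; absolute positioning
G28 ; home
; layer 1
G0 Z2.3
G0 X12.0 Y6.0
G1 X10.9 Y9.5
G1 X7.9 Y11.7
G1 X4.1 Y11.7
G1 X1.1 Y9.5
G1 X0.0 Y6.0
G1 X1.1 Y2.5
G1 X4.1 Y0.3
G1 X7.9 Y0.3
G1 X10.9 Y2.5
G1 X12.0 Y6.0
; layer 2
G0 Z4.6
G0 X12.0 Y6.0
G1 X10.9 Y9.5
G1 X7.9 Y11.7
G1 X4.1 Y11.7
G1 X1.1 Y9.5
G1 X0.0 Y6.0
G1 X1.1 Y2.5
G1 X4.1 Y0.3
G1 X7.9 Y0.3
G1 X10.9 Y2.5
G1 X12.0 Y6.0
; layer 3
G0 Z6.9
G0 X12.0 Y6.0
G1 X10.9 Y9.5
G1 X7.9 Y11.7
G1 X4.1 Y11.7
G1 X1.1 Y9.5
G1 X0.0 Y6.0
G1 X1.1 Y2.5
G1 X4.1 Y0.3
G1 X7.9 Y0.3
G1 X10.9 Y2.5
G1 X12.0 Y6.0
; layer 4
G0 Z9.1
G0 X12.0 Y6.0
G1 X10.9 Y9.5
G1 X7.9 Y11.7
G1 X4.1 Y11.7
G1 X1.1 Y9.5
G1 X0.0 Y6.0
G1 X1.1 Y2.5
G1 X4.1 Y0.3
G1 X7.9 Y0.3
G1 X10.9 Y2.5
G1 X12.0 Y6.0
; layer 5
G0 Z11.4
G0 X12.0 Y6.0
G1 X10.9 Y9.5
G1 X7.9 Y11.7
G1 X4.1 Y11.7
G1 X1.1 Y9.5
G1 X0.0 Y6.0
G1 X1.1 Y2.5
G1 X4.1 Y0.3
G1 X7.9 Y0.3
G1 X10.9 Y2.5
G1 X12.0 Y6.0
; layer 6
G0 Z13.7
G0 X12.0 Y6.0
G1 X10.9 Y9.5
G1 X7.9 Y11.7
G1 X4.1 Y11.7
G1 X1.1 Y9.5
G1 X0.0 Y6.0
G1 X1.1 Y2.5
G1 X4.1 Y0.3
G1 X7.9 Y0.3
G1 X10.9 Y2.5
G1 X12.0 Y6.0
; layer 7
G0 Z16.0
G0 X12.0 Y6.0
G1 X10.9 Y9.5
G1 X7.9 Y11.7
G1 X4.1 Y11.7
G1 X1.1 Y9.5
G1 X0.0 Y6.0
G1 X1.1 Y2.5
G1 X4.1 Y0.3
G1 X7.9 Y0.3
G1 X10.9 Y2.5
G1 X12.0 Y6.0
M2 ; end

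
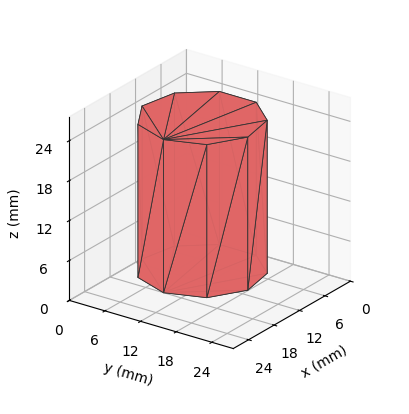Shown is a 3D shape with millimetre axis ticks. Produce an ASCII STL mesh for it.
Reading the render: the shape is a regular 9-sided prism (a cylinder approximated with 9 flat sides), circumscribed radius ≈ 9 mm, height ≈ 23 mm (dimensions read to the nearest mm from the axis ticks). For the STL, each face is triangulated and given an outward normal.

solid part
  facet normal 0.0000 0.0000 -1.0000
    outer loop
      vertex 10.6 17.9 0.0
      vertex 15.9 14.8 0.0
      vertex 18.0 9.0 0.0
    endloop
  endfacet
  facet normal 0.0000 0.0000 -1.0000
    outer loop
      vertex 4.5 16.8 0.0
      vertex 10.6 17.9 0.0
      vertex 18.0 9.0 0.0
    endloop
  endfacet
  facet normal 0.0000 0.0000 -1.0000
    outer loop
      vertex 0.5 12.1 0.0
      vertex 4.5 16.8 0.0
      vertex 18.0 9.0 0.0
    endloop
  endfacet
  facet normal 0.0000 0.0000 -1.0000
    outer loop
      vertex 0.5 5.9 0.0
      vertex 0.5 12.1 0.0
      vertex 18.0 9.0 0.0
    endloop
  endfacet
  facet normal 0.0000 0.0000 -1.0000
    outer loop
      vertex 4.5 1.2 0.0
      vertex 0.5 5.9 0.0
      vertex 18.0 9.0 0.0
    endloop
  endfacet
  facet normal 0.0000 0.0000 -1.0000
    outer loop
      vertex 10.6 0.1 0.0
      vertex 4.5 1.2 0.0
      vertex 18.0 9.0 0.0
    endloop
  endfacet
  facet normal 0.0000 0.0000 -1.0000
    outer loop
      vertex 15.9 3.2 0.0
      vertex 10.6 0.1 0.0
      vertex 18.0 9.0 0.0
    endloop
  endfacet
  facet normal 0.0000 0.0000 1.0000
    outer loop
      vertex 18.0 9.0 23.0
      vertex 15.9 14.8 23.0
      vertex 10.6 17.9 23.0
    endloop
  endfacet
  facet normal 0.0000 0.0000 1.0000
    outer loop
      vertex 18.0 9.0 23.0
      vertex 10.6 17.9 23.0
      vertex 4.5 16.8 23.0
    endloop
  endfacet
  facet normal 0.0000 0.0000 1.0000
    outer loop
      vertex 18.0 9.0 23.0
      vertex 4.5 16.8 23.0
      vertex 0.5 12.1 23.0
    endloop
  endfacet
  facet normal 0.0000 0.0000 1.0000
    outer loop
      vertex 18.0 9.0 23.0
      vertex 0.5 12.1 23.0
      vertex 0.5 5.9 23.0
    endloop
  endfacet
  facet normal 0.0000 0.0000 1.0000
    outer loop
      vertex 18.0 9.0 23.0
      vertex 0.5 5.9 23.0
      vertex 4.5 1.2 23.0
    endloop
  endfacet
  facet normal 0.0000 0.0000 1.0000
    outer loop
      vertex 18.0 9.0 23.0
      vertex 4.5 1.2 23.0
      vertex 10.6 0.1 23.0
    endloop
  endfacet
  facet normal 0.0000 0.0000 1.0000
    outer loop
      vertex 18.0 9.0 23.0
      vertex 10.6 0.1 23.0
      vertex 15.9 3.2 23.0
    endloop
  endfacet
  facet normal 0.9403 0.3404 0.0000
    outer loop
      vertex 18.0 9.0 0.0
      vertex 15.9 14.8 0.0
      vertex 15.9 14.8 23.0
    endloop
  endfacet
  facet normal 0.9403 0.3404 0.0000
    outer loop
      vertex 18.0 9.0 0.0
      vertex 15.9 14.8 23.0
      vertex 18.0 9.0 23.0
    endloop
  endfacet
  facet normal 0.5049 0.8632 0.0000
    outer loop
      vertex 15.9 14.8 0.0
      vertex 10.6 17.9 0.0
      vertex 10.6 17.9 23.0
    endloop
  endfacet
  facet normal 0.5049 0.8632 0.0000
    outer loop
      vertex 15.9 14.8 0.0
      vertex 10.6 17.9 23.0
      vertex 15.9 14.8 23.0
    endloop
  endfacet
  facet normal -0.1775 0.9841 0.0000
    outer loop
      vertex 10.6 17.9 0.0
      vertex 4.5 16.8 0.0
      vertex 4.5 16.8 23.0
    endloop
  endfacet
  facet normal -0.1775 0.9841 0.0000
    outer loop
      vertex 10.6 17.9 0.0
      vertex 4.5 16.8 23.0
      vertex 10.6 17.9 23.0
    endloop
  endfacet
  facet normal -0.7615 0.6481 0.0000
    outer loop
      vertex 4.5 16.8 0.0
      vertex 0.5 12.1 0.0
      vertex 0.5 12.1 23.0
    endloop
  endfacet
  facet normal -0.7615 0.6481 0.0000
    outer loop
      vertex 4.5 16.8 0.0
      vertex 0.5 12.1 23.0
      vertex 4.5 16.8 23.0
    endloop
  endfacet
  facet normal -1.0000 0.0000 0.0000
    outer loop
      vertex 0.5 12.1 0.0
      vertex 0.5 5.9 0.0
      vertex 0.5 5.9 23.0
    endloop
  endfacet
  facet normal -1.0000 0.0000 0.0000
    outer loop
      vertex 0.5 12.1 0.0
      vertex 0.5 5.9 23.0
      vertex 0.5 12.1 23.0
    endloop
  endfacet
  facet normal -0.7615 -0.6481 0.0000
    outer loop
      vertex 0.5 5.9 0.0
      vertex 4.5 1.2 0.0
      vertex 4.5 1.2 23.0
    endloop
  endfacet
  facet normal -0.7615 -0.6481 0.0000
    outer loop
      vertex 0.5 5.9 0.0
      vertex 4.5 1.2 23.0
      vertex 0.5 5.9 23.0
    endloop
  endfacet
  facet normal -0.1775 -0.9841 0.0000
    outer loop
      vertex 4.5 1.2 0.0
      vertex 10.6 0.1 0.0
      vertex 10.6 0.1 23.0
    endloop
  endfacet
  facet normal -0.1775 -0.9841 0.0000
    outer loop
      vertex 4.5 1.2 0.0
      vertex 10.6 0.1 23.0
      vertex 4.5 1.2 23.0
    endloop
  endfacet
  facet normal 0.5049 -0.8632 0.0000
    outer loop
      vertex 10.6 0.1 0.0
      vertex 15.9 3.2 0.0
      vertex 15.9 3.2 23.0
    endloop
  endfacet
  facet normal 0.5049 -0.8632 0.0000
    outer loop
      vertex 10.6 0.1 0.0
      vertex 15.9 3.2 23.0
      vertex 10.6 0.1 23.0
    endloop
  endfacet
  facet normal 0.9403 -0.3404 0.0000
    outer loop
      vertex 15.9 3.2 0.0
      vertex 18.0 9.0 0.0
      vertex 18.0 9.0 23.0
    endloop
  endfacet
  facet normal 0.9403 -0.3404 0.0000
    outer loop
      vertex 15.9 3.2 0.0
      vertex 18.0 9.0 23.0
      vertex 15.9 3.2 23.0
    endloop
  endfacet
endsolid part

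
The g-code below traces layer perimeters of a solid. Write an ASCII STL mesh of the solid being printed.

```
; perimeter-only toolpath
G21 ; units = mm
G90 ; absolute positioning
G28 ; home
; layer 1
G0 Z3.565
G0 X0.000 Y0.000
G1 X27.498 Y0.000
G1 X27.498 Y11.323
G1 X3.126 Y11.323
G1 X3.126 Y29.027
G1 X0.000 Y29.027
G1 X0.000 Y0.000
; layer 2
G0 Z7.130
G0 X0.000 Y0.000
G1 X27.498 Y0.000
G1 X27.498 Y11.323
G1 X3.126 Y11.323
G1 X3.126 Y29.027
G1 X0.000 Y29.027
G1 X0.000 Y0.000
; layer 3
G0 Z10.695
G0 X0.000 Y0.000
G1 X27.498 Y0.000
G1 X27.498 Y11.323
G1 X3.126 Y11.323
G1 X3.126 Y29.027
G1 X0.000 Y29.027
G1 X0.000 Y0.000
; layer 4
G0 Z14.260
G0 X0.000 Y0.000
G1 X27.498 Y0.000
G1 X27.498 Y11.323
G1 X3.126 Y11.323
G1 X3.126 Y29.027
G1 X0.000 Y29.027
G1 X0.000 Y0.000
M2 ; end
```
solid part
  facet normal 0.0000 0.0000 -1.0000
    outer loop
      vertex 27.498 11.323 0.000
      vertex 27.498 0.000 0.000
      vertex 0.000 0.000 0.000
    endloop
  endfacet
  facet normal 0.0000 0.0000 -1.0000
    outer loop
      vertex 3.126 11.323 0.000
      vertex 27.498 11.323 0.000
      vertex 0.000 0.000 0.000
    endloop
  endfacet
  facet normal 0.0000 0.0000 -1.0000
    outer loop
      vertex 3.126 29.027 0.000
      vertex 3.126 11.323 0.000
      vertex 0.000 0.000 0.000
    endloop
  endfacet
  facet normal 0.0000 0.0000 -1.0000
    outer loop
      vertex 0.000 29.027 0.000
      vertex 3.126 29.027 0.000
      vertex 0.000 0.000 0.000
    endloop
  endfacet
  facet normal 0.0000 0.0000 1.0000
    outer loop
      vertex 0.000 0.000 14.260
      vertex 27.498 0.000 14.260
      vertex 27.498 11.323 14.260
    endloop
  endfacet
  facet normal 0.0000 0.0000 1.0000
    outer loop
      vertex 0.000 0.000 14.260
      vertex 27.498 11.323 14.260
      vertex 3.126 11.323 14.260
    endloop
  endfacet
  facet normal 0.0000 0.0000 1.0000
    outer loop
      vertex 0.000 0.000 14.260
      vertex 3.126 11.323 14.260
      vertex 3.126 29.027 14.260
    endloop
  endfacet
  facet normal 0.0000 0.0000 1.0000
    outer loop
      vertex 0.000 0.000 14.260
      vertex 3.126 29.027 14.260
      vertex 0.000 29.027 14.260
    endloop
  endfacet
  facet normal 0.0000 -1.0000 0.0000
    outer loop
      vertex 0.000 0.000 0.000
      vertex 27.498 0.000 0.000
      vertex 27.498 0.000 14.260
    endloop
  endfacet
  facet normal 0.0000 -1.0000 0.0000
    outer loop
      vertex 0.000 0.000 0.000
      vertex 27.498 0.000 14.260
      vertex 0.000 0.000 14.260
    endloop
  endfacet
  facet normal 1.0000 0.0000 0.0000
    outer loop
      vertex 27.498 0.000 0.000
      vertex 27.498 11.323 0.000
      vertex 27.498 11.323 14.260
    endloop
  endfacet
  facet normal 1.0000 0.0000 0.0000
    outer loop
      vertex 27.498 0.000 0.000
      vertex 27.498 11.323 14.260
      vertex 27.498 0.000 14.260
    endloop
  endfacet
  facet normal 0.0000 1.0000 0.0000
    outer loop
      vertex 27.498 11.323 0.000
      vertex 3.126 11.323 0.000
      vertex 3.126 11.323 14.260
    endloop
  endfacet
  facet normal 0.0000 1.0000 0.0000
    outer loop
      vertex 27.498 11.323 0.000
      vertex 3.126 11.323 14.260
      vertex 27.498 11.323 14.260
    endloop
  endfacet
  facet normal 1.0000 0.0000 0.0000
    outer loop
      vertex 3.126 11.323 0.000
      vertex 3.126 29.027 0.000
      vertex 3.126 29.027 14.260
    endloop
  endfacet
  facet normal 1.0000 0.0000 0.0000
    outer loop
      vertex 3.126 11.323 0.000
      vertex 3.126 29.027 14.260
      vertex 3.126 11.323 14.260
    endloop
  endfacet
  facet normal 0.0000 1.0000 0.0000
    outer loop
      vertex 3.126 29.027 0.000
      vertex 0.000 29.027 0.000
      vertex 0.000 29.027 14.260
    endloop
  endfacet
  facet normal 0.0000 1.0000 0.0000
    outer loop
      vertex 3.126 29.027 0.000
      vertex 0.000 29.027 14.260
      vertex 3.126 29.027 14.260
    endloop
  endfacet
  facet normal -1.0000 0.0000 0.0000
    outer loop
      vertex 0.000 29.027 0.000
      vertex 0.000 0.000 0.000
      vertex 0.000 0.000 14.260
    endloop
  endfacet
  facet normal -1.0000 0.0000 0.0000
    outer loop
      vertex 0.000 29.027 0.000
      vertex 0.000 0.000 14.260
      vertex 0.000 29.027 14.260
    endloop
  endfacet
endsolid part

The G0 Z moves step by Δz≈3.565 mm. Every layer's G1 loop is the same polygon, so the solid is a straight extrusion of it from z=0 to z≈14.3. Closing with flat bottom and top caps and triangulating gives 20 facets — an L-shaped prism: outer 27.5 × 29 mm, arm thicknesses ≈ 11.3 mm (horizontal) and 3.13 mm (vertical), extruded 14.3 mm in z.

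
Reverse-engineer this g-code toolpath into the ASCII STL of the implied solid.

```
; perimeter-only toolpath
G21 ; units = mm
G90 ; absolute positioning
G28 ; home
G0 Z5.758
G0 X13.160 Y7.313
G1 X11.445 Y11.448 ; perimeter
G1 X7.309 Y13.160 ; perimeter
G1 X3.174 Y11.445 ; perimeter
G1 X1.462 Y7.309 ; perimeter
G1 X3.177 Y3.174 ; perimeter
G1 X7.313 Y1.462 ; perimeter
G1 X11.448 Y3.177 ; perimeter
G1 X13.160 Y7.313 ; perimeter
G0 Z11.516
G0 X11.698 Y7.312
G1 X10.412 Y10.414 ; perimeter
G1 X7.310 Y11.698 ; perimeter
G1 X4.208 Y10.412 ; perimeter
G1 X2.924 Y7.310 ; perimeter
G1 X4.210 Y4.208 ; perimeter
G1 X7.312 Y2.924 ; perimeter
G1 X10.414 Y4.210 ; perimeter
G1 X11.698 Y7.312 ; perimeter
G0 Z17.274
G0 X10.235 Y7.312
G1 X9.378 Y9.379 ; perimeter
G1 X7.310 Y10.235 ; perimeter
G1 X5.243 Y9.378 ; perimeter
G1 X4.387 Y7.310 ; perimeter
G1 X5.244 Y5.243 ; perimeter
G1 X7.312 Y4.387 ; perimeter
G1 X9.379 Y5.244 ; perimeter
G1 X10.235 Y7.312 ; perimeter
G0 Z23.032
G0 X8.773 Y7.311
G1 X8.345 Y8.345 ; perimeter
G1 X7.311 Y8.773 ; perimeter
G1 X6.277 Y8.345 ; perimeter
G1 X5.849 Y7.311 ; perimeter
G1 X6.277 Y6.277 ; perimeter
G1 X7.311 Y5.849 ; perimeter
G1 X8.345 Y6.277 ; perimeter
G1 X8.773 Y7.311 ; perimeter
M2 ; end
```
solid part
  facet normal 0.0000 0.0000 -1.0000
    outer loop
      vertex 7.309 14.622 0.000
      vertex 12.479 12.482 0.000
      vertex 14.622 7.313 0.000
    endloop
  endfacet
  facet normal 0.0000 0.0000 -1.0000
    outer loop
      vertex 2.140 12.479 0.000
      vertex 7.309 14.622 0.000
      vertex 14.622 7.313 0.000
    endloop
  endfacet
  facet normal 0.0000 0.0000 -1.0000
    outer loop
      vertex 0.000 7.309 0.000
      vertex 2.140 12.479 0.000
      vertex 14.622 7.313 0.000
    endloop
  endfacet
  facet normal 0.0000 0.0000 -1.0000
    outer loop
      vertex 2.143 2.140 0.000
      vertex 0.000 7.309 0.000
      vertex 14.622 7.313 0.000
    endloop
  endfacet
  facet normal 0.0000 0.0000 -1.0000
    outer loop
      vertex 7.313 0.000 0.000
      vertex 2.143 2.140 0.000
      vertex 14.622 7.313 0.000
    endloop
  endfacet
  facet normal 0.0000 0.0000 -1.0000
    outer loop
      vertex 12.482 2.143 0.000
      vertex 7.313 0.000 0.000
      vertex 14.622 7.313 0.000
    endloop
  endfacet
  facet normal 0.8993 0.3729 0.2284
    outer loop
      vertex 14.622 7.313 0.000
      vertex 12.479 12.482 0.000
      vertex 7.311 7.311 28.790
    endloop
  endfacet
  facet normal 0.3723 0.8995 0.2284
    outer loop
      vertex 12.479 12.482 0.000
      vertex 7.309 14.622 0.000
      vertex 7.311 7.311 28.790
    endloop
  endfacet
  facet normal -0.3729 0.8993 0.2284
    outer loop
      vertex 7.309 14.622 0.000
      vertex 2.140 12.479 0.000
      vertex 7.311 7.311 28.790
    endloop
  endfacet
  facet normal -0.8995 0.3723 0.2284
    outer loop
      vertex 2.140 12.479 0.000
      vertex 0.000 7.309 0.000
      vertex 7.311 7.311 28.790
    endloop
  endfacet
  facet normal -0.8993 -0.3729 0.2284
    outer loop
      vertex 0.000 7.309 0.000
      vertex 2.143 2.140 0.000
      vertex 7.311 7.311 28.790
    endloop
  endfacet
  facet normal -0.3723 -0.8995 0.2284
    outer loop
      vertex 2.143 2.140 0.000
      vertex 7.313 0.000 0.000
      vertex 7.311 7.311 28.790
    endloop
  endfacet
  facet normal 0.3729 -0.8993 0.2284
    outer loop
      vertex 7.313 0.000 0.000
      vertex 12.482 2.143 0.000
      vertex 7.311 7.311 28.790
    endloop
  endfacet
  facet normal 0.8995 -0.3723 0.2284
    outer loop
      vertex 12.482 2.143 0.000
      vertex 14.622 7.313 0.000
      vertex 7.311 7.311 28.790
    endloop
  endfacet
endsolid part

The G0 Z moves step by Δz≈5.758 mm. The G1 loops shrink linearly with z, so the solid tapers from its base footprint up to z≈28.8. Closing with a flat bottom cap and the tapered top and triangulating gives 14 facets — a regular 8-sided pyramid, base circumscribed radius ≈ 7.31 mm, apex at z ≈ 28.8 mm.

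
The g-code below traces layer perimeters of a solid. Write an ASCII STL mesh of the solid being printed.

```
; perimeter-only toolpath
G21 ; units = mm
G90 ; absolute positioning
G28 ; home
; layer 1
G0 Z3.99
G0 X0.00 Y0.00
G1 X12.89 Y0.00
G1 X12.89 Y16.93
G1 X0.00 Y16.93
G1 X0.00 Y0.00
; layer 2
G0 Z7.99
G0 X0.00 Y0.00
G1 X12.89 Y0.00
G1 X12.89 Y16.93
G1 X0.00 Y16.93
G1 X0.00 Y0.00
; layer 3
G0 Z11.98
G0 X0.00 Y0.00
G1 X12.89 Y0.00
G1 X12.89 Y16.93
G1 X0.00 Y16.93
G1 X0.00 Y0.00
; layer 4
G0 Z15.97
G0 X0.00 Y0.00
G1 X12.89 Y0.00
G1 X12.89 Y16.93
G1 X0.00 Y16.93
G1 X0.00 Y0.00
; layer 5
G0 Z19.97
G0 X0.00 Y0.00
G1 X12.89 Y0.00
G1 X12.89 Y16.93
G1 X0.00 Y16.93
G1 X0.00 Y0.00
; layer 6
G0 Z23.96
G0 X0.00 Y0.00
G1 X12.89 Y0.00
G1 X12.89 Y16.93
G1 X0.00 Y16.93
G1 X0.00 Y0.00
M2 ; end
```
solid part
  facet normal 0.0000 0.0000 -1.0000
    outer loop
      vertex 12.89 16.93 0.00
      vertex 12.89 0.00 0.00
      vertex 0.00 0.00 0.00
    endloop
  endfacet
  facet normal 0.0000 0.0000 -1.0000
    outer loop
      vertex 0.00 16.93 0.00
      vertex 12.89 16.93 0.00
      vertex 0.00 0.00 0.00
    endloop
  endfacet
  facet normal 0.0000 0.0000 1.0000
    outer loop
      vertex 0.00 0.00 23.96
      vertex 12.89 0.00 23.96
      vertex 12.89 16.93 23.96
    endloop
  endfacet
  facet normal 0.0000 0.0000 1.0000
    outer loop
      vertex 0.00 0.00 23.96
      vertex 12.89 16.93 23.96
      vertex 0.00 16.93 23.96
    endloop
  endfacet
  facet normal 0.0000 -1.0000 0.0000
    outer loop
      vertex 0.00 0.00 0.00
      vertex 12.89 0.00 0.00
      vertex 12.89 0.00 23.96
    endloop
  endfacet
  facet normal 0.0000 -1.0000 0.0000
    outer loop
      vertex 0.00 0.00 0.00
      vertex 12.89 0.00 23.96
      vertex 0.00 0.00 23.96
    endloop
  endfacet
  facet normal 0.0000 1.0000 0.0000
    outer loop
      vertex 12.89 16.93 23.96
      vertex 12.89 16.93 0.00
      vertex 0.00 16.93 0.00
    endloop
  endfacet
  facet normal 0.0000 1.0000 0.0000
    outer loop
      vertex 0.00 16.93 23.96
      vertex 12.89 16.93 23.96
      vertex 0.00 16.93 0.00
    endloop
  endfacet
  facet normal -1.0000 0.0000 0.0000
    outer loop
      vertex 0.00 16.93 23.96
      vertex 0.00 16.93 0.00
      vertex 0.00 0.00 0.00
    endloop
  endfacet
  facet normal -1.0000 0.0000 0.0000
    outer loop
      vertex 0.00 0.00 23.96
      vertex 0.00 16.93 23.96
      vertex 0.00 0.00 0.00
    endloop
  endfacet
  facet normal 1.0000 0.0000 0.0000
    outer loop
      vertex 12.89 0.00 0.00
      vertex 12.89 16.93 0.00
      vertex 12.89 16.93 23.96
    endloop
  endfacet
  facet normal 1.0000 0.0000 0.0000
    outer loop
      vertex 12.89 0.00 0.00
      vertex 12.89 16.93 23.96
      vertex 12.89 0.00 23.96
    endloop
  endfacet
endsolid part

The G0 Z moves step by Δz≈3.99 mm. Every layer's G1 loop is the same polygon, so the solid is a straight extrusion of it from z=0 to z≈24. Closing with flat bottom and top caps and triangulating gives 12 facets — a rectangular box, roughly 12.9 × 16.9 mm footprint and 24 mm tall.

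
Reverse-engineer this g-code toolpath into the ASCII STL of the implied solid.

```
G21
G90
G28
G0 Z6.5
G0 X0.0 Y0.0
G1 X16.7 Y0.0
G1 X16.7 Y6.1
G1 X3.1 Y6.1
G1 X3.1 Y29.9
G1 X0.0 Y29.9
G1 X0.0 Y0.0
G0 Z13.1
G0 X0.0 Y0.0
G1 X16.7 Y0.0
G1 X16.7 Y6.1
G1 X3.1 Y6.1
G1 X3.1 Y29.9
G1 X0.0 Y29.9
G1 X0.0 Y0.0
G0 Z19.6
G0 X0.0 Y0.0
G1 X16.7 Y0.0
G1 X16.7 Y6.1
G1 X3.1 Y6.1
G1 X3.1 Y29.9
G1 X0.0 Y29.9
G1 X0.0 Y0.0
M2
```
solid part
  facet normal 0.0000 0.0000 -1.0000
    outer loop
      vertex 16.7 6.1 0.0
      vertex 16.7 0.0 0.0
      vertex 0.0 0.0 0.0
    endloop
  endfacet
  facet normal 0.0000 0.0000 -1.0000
    outer loop
      vertex 3.1 6.1 0.0
      vertex 16.7 6.1 0.0
      vertex 0.0 0.0 0.0
    endloop
  endfacet
  facet normal 0.0000 0.0000 -1.0000
    outer loop
      vertex 3.1 29.9 0.0
      vertex 3.1 6.1 0.0
      vertex 0.0 0.0 0.0
    endloop
  endfacet
  facet normal 0.0000 0.0000 -1.0000
    outer loop
      vertex 0.0 29.9 0.0
      vertex 3.1 29.9 0.0
      vertex 0.0 0.0 0.0
    endloop
  endfacet
  facet normal 0.0000 0.0000 1.0000
    outer loop
      vertex 0.0 0.0 19.6
      vertex 16.7 0.0 19.6
      vertex 16.7 6.1 19.6
    endloop
  endfacet
  facet normal 0.0000 0.0000 1.0000
    outer loop
      vertex 0.0 0.0 19.6
      vertex 16.7 6.1 19.6
      vertex 3.1 6.1 19.6
    endloop
  endfacet
  facet normal 0.0000 0.0000 1.0000
    outer loop
      vertex 0.0 0.0 19.6
      vertex 3.1 6.1 19.6
      vertex 3.1 29.9 19.6
    endloop
  endfacet
  facet normal 0.0000 0.0000 1.0000
    outer loop
      vertex 0.0 0.0 19.6
      vertex 3.1 29.9 19.6
      vertex 0.0 29.9 19.6
    endloop
  endfacet
  facet normal 0.0000 -1.0000 0.0000
    outer loop
      vertex 0.0 0.0 0.0
      vertex 16.7 0.0 0.0
      vertex 16.7 0.0 19.6
    endloop
  endfacet
  facet normal 0.0000 -1.0000 0.0000
    outer loop
      vertex 0.0 0.0 0.0
      vertex 16.7 0.0 19.6
      vertex 0.0 0.0 19.6
    endloop
  endfacet
  facet normal 1.0000 0.0000 0.0000
    outer loop
      vertex 16.7 0.0 0.0
      vertex 16.7 6.1 0.0
      vertex 16.7 6.1 19.6
    endloop
  endfacet
  facet normal 1.0000 0.0000 0.0000
    outer loop
      vertex 16.7 0.0 0.0
      vertex 16.7 6.1 19.6
      vertex 16.7 0.0 19.6
    endloop
  endfacet
  facet normal 0.0000 1.0000 0.0000
    outer loop
      vertex 16.7 6.1 0.0
      vertex 3.1 6.1 0.0
      vertex 3.1 6.1 19.6
    endloop
  endfacet
  facet normal 0.0000 1.0000 0.0000
    outer loop
      vertex 16.7 6.1 0.0
      vertex 3.1 6.1 19.6
      vertex 16.7 6.1 19.6
    endloop
  endfacet
  facet normal 1.0000 0.0000 0.0000
    outer loop
      vertex 3.1 6.1 0.0
      vertex 3.1 29.9 0.0
      vertex 3.1 29.9 19.6
    endloop
  endfacet
  facet normal 1.0000 0.0000 0.0000
    outer loop
      vertex 3.1 6.1 0.0
      vertex 3.1 29.9 19.6
      vertex 3.1 6.1 19.6
    endloop
  endfacet
  facet normal 0.0000 1.0000 0.0000
    outer loop
      vertex 3.1 29.9 0.0
      vertex 0.0 29.9 0.0
      vertex 0.0 29.9 19.6
    endloop
  endfacet
  facet normal 0.0000 1.0000 0.0000
    outer loop
      vertex 3.1 29.9 0.0
      vertex 0.0 29.9 19.6
      vertex 3.1 29.9 19.6
    endloop
  endfacet
  facet normal -1.0000 0.0000 0.0000
    outer loop
      vertex 0.0 29.9 0.0
      vertex 0.0 0.0 0.0
      vertex 0.0 0.0 19.6
    endloop
  endfacet
  facet normal -1.0000 0.0000 0.0000
    outer loop
      vertex 0.0 29.9 0.0
      vertex 0.0 0.0 19.6
      vertex 0.0 29.9 19.6
    endloop
  endfacet
endsolid part

The G0 Z moves step by Δz≈6.5 mm. Every layer's G1 loop is the same polygon, so the solid is a straight extrusion of it from z=0 to z≈19.6. Closing with flat bottom and top caps and triangulating gives 20 facets — an L-shaped prism: outer 16.7 × 29.9 mm, arm thicknesses ≈ 6.1 mm (horizontal) and 3.1 mm (vertical), extruded 19.6 mm in z.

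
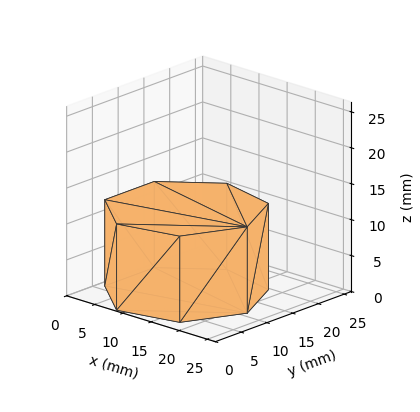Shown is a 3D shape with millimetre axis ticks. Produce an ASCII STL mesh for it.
Reading the render: the shape is a regular 7-sided prism (a cylinder approximated with 7 flat sides), circumscribed radius ≈ 11 mm, height ≈ 12 mm (dimensions read to the nearest mm from the axis ticks). For the STL, each face is triangulated and given an outward normal.

solid part
  facet normal 0.0000 0.0000 -1.0000
    outer loop
      vertex 8.6 21.7 0.0
      vertex 17.9 19.6 0.0
      vertex 22.0 11.0 0.0
    endloop
  endfacet
  facet normal 0.0000 0.0000 -1.0000
    outer loop
      vertex 1.1 15.8 0.0
      vertex 8.6 21.7 0.0
      vertex 22.0 11.0 0.0
    endloop
  endfacet
  facet normal 0.0000 0.0000 -1.0000
    outer loop
      vertex 1.1 6.2 0.0
      vertex 1.1 15.8 0.0
      vertex 22.0 11.0 0.0
    endloop
  endfacet
  facet normal 0.0000 0.0000 -1.0000
    outer loop
      vertex 8.6 0.3 0.0
      vertex 1.1 6.2 0.0
      vertex 22.0 11.0 0.0
    endloop
  endfacet
  facet normal 0.0000 0.0000 -1.0000
    outer loop
      vertex 17.9 2.4 0.0
      vertex 8.6 0.3 0.0
      vertex 22.0 11.0 0.0
    endloop
  endfacet
  facet normal 0.0000 0.0000 1.0000
    outer loop
      vertex 22.0 11.0 12.0
      vertex 17.9 19.6 12.0
      vertex 8.6 21.7 12.0
    endloop
  endfacet
  facet normal 0.0000 0.0000 1.0000
    outer loop
      vertex 22.0 11.0 12.0
      vertex 8.6 21.7 12.0
      vertex 1.1 15.8 12.0
    endloop
  endfacet
  facet normal 0.0000 0.0000 1.0000
    outer loop
      vertex 22.0 11.0 12.0
      vertex 1.1 15.8 12.0
      vertex 1.1 6.2 12.0
    endloop
  endfacet
  facet normal 0.0000 0.0000 1.0000
    outer loop
      vertex 22.0 11.0 12.0
      vertex 1.1 6.2 12.0
      vertex 8.6 0.3 12.0
    endloop
  endfacet
  facet normal 0.0000 0.0000 1.0000
    outer loop
      vertex 22.0 11.0 12.0
      vertex 8.6 0.3 12.0
      vertex 17.9 2.4 12.0
    endloop
  endfacet
  facet normal 0.9027 0.4303 0.0000
    outer loop
      vertex 22.0 11.0 0.0
      vertex 17.9 19.6 0.0
      vertex 17.9 19.6 12.0
    endloop
  endfacet
  facet normal 0.9027 0.4303 0.0000
    outer loop
      vertex 22.0 11.0 0.0
      vertex 17.9 19.6 12.0
      vertex 22.0 11.0 12.0
    endloop
  endfacet
  facet normal 0.2203 0.9754 0.0000
    outer loop
      vertex 17.9 19.6 0.0
      vertex 8.6 21.7 0.0
      vertex 8.6 21.7 12.0
    endloop
  endfacet
  facet normal 0.2203 0.9754 0.0000
    outer loop
      vertex 17.9 19.6 0.0
      vertex 8.6 21.7 12.0
      vertex 17.9 19.6 12.0
    endloop
  endfacet
  facet normal -0.6183 0.7860 0.0000
    outer loop
      vertex 8.6 21.7 0.0
      vertex 1.1 15.8 0.0
      vertex 1.1 15.8 12.0
    endloop
  endfacet
  facet normal -0.6183 0.7860 0.0000
    outer loop
      vertex 8.6 21.7 0.0
      vertex 1.1 15.8 12.0
      vertex 8.6 21.7 12.0
    endloop
  endfacet
  facet normal -1.0000 0.0000 0.0000
    outer loop
      vertex 1.1 15.8 0.0
      vertex 1.1 6.2 0.0
      vertex 1.1 6.2 12.0
    endloop
  endfacet
  facet normal -1.0000 0.0000 0.0000
    outer loop
      vertex 1.1 15.8 0.0
      vertex 1.1 6.2 12.0
      vertex 1.1 15.8 12.0
    endloop
  endfacet
  facet normal -0.6183 -0.7860 0.0000
    outer loop
      vertex 1.1 6.2 0.0
      vertex 8.6 0.3 0.0
      vertex 8.6 0.3 12.0
    endloop
  endfacet
  facet normal -0.6183 -0.7860 0.0000
    outer loop
      vertex 1.1 6.2 0.0
      vertex 8.6 0.3 12.0
      vertex 1.1 6.2 12.0
    endloop
  endfacet
  facet normal 0.2203 -0.9754 0.0000
    outer loop
      vertex 8.6 0.3 0.0
      vertex 17.9 2.4 0.0
      vertex 17.9 2.4 12.0
    endloop
  endfacet
  facet normal 0.2203 -0.9754 0.0000
    outer loop
      vertex 8.6 0.3 0.0
      vertex 17.9 2.4 12.0
      vertex 8.6 0.3 12.0
    endloop
  endfacet
  facet normal 0.9027 -0.4303 0.0000
    outer loop
      vertex 17.9 2.4 0.0
      vertex 22.0 11.0 0.0
      vertex 22.0 11.0 12.0
    endloop
  endfacet
  facet normal 0.9027 -0.4303 0.0000
    outer loop
      vertex 17.9 2.4 0.0
      vertex 22.0 11.0 12.0
      vertex 17.9 2.4 12.0
    endloop
  endfacet
endsolid part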